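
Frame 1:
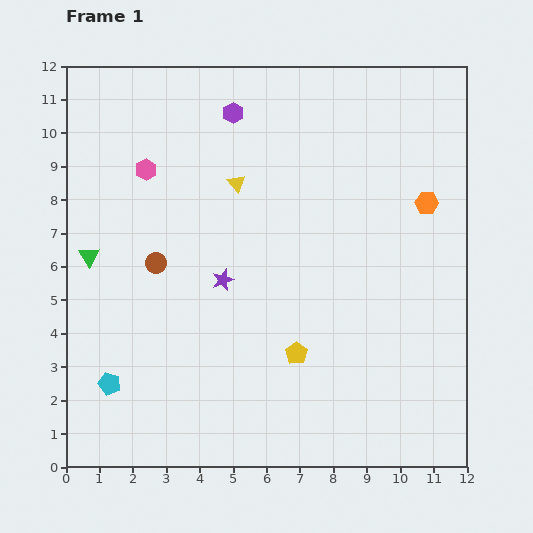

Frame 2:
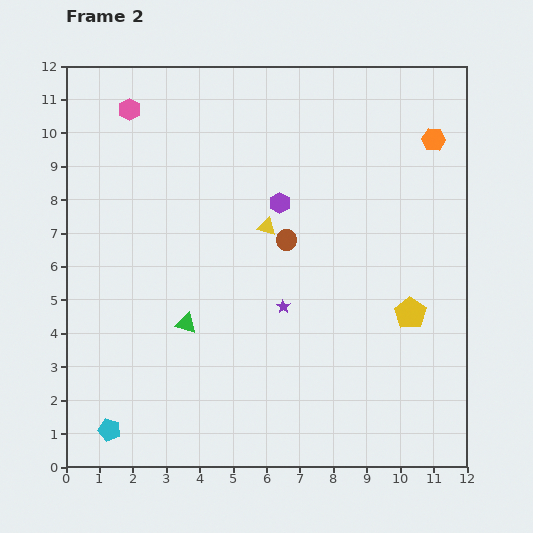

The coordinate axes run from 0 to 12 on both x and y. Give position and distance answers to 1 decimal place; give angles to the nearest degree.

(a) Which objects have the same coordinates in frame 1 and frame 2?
none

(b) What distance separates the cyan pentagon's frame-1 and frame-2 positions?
1.4

The cyan pentagon moved from (1.3, 2.5) to (1.3, 1.1), a distance of √(0.0² + 1.4²) ≈ 1.4.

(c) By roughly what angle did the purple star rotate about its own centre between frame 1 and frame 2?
20° counter-clockwise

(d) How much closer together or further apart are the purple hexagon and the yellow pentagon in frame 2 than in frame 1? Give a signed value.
-2.3

Distance in frame 1: 7.4. Distance in frame 2: 5.1.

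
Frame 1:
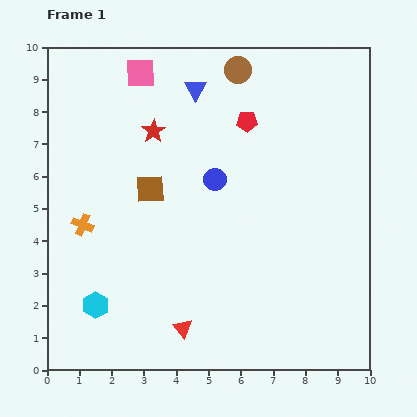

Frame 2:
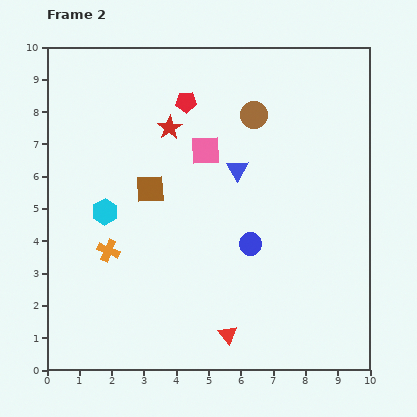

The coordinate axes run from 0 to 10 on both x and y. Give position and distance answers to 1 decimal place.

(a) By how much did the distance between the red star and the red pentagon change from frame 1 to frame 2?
-2.0

Distance in frame 1: 2.9. Distance in frame 2: 0.9.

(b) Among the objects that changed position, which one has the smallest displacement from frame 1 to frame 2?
the red star

(moved 0.5)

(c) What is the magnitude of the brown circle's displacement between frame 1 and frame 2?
1.5

The brown circle moved from (5.9, 9.3) to (6.4, 7.9), a distance of √(0.5² + 1.4²) ≈ 1.5.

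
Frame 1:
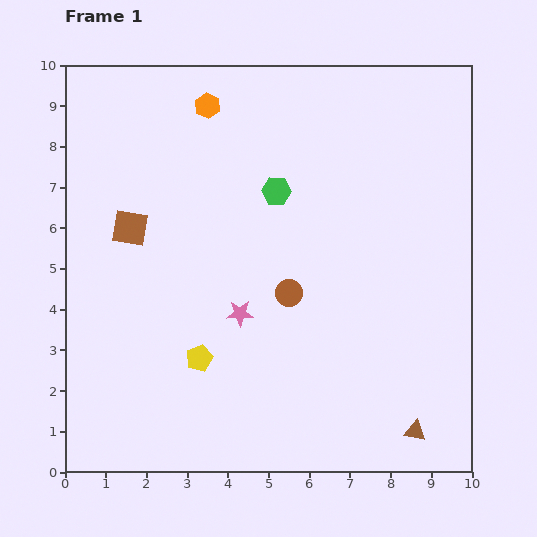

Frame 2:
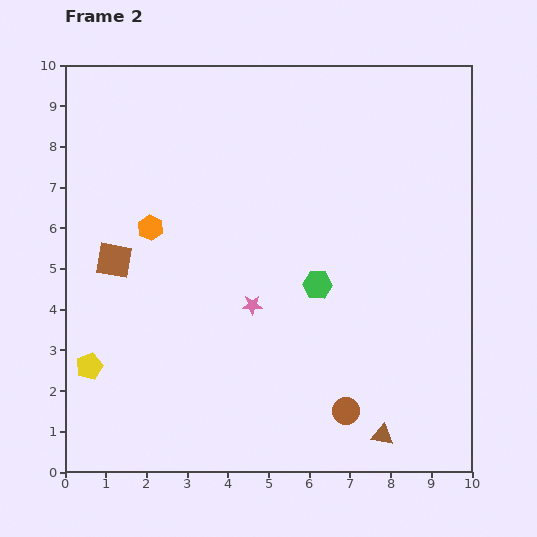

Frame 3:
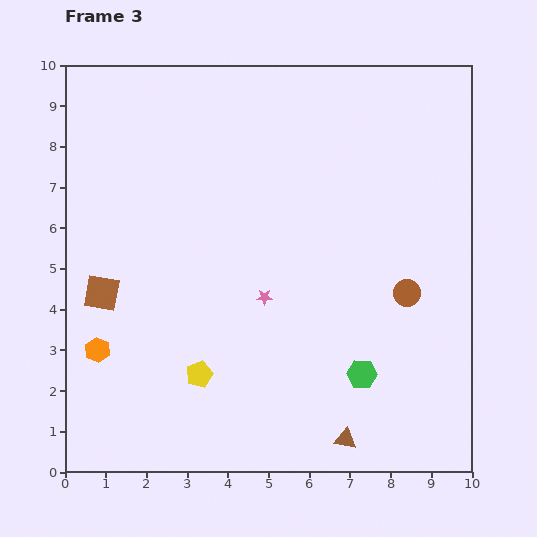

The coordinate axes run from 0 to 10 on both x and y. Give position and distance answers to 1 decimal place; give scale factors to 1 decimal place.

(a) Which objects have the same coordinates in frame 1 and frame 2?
none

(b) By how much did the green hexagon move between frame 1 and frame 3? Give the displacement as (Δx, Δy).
(2.1, -4.5)

The green hexagon was at (5.2, 6.9) in frame 1 and (7.3, 2.4) in frame 3.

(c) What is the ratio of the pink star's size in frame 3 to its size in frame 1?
0.6×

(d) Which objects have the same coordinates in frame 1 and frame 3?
none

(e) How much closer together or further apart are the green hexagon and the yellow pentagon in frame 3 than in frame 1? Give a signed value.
-0.5

Distance in frame 1: 4.5. Distance in frame 3: 4.0.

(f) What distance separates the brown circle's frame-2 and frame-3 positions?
3.3

The brown circle moved from (6.9, 1.5) to (8.4, 4.4), a distance of √(1.5² + 2.9²) ≈ 3.3.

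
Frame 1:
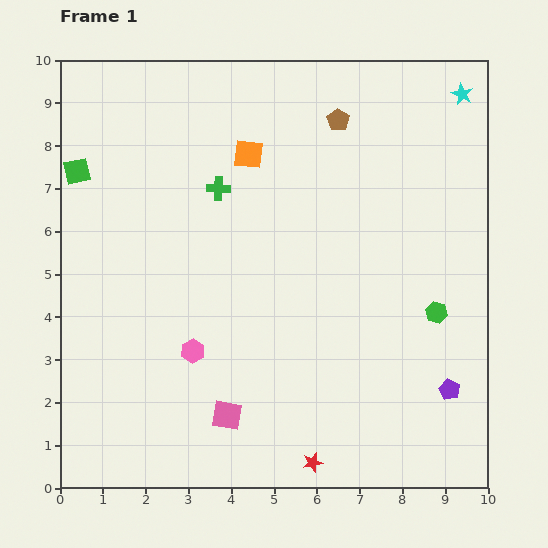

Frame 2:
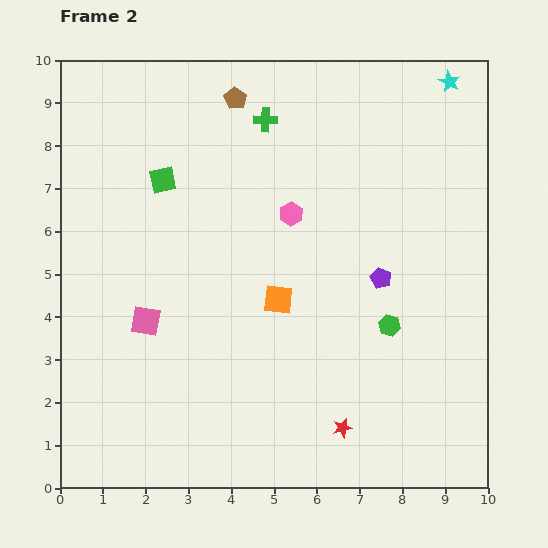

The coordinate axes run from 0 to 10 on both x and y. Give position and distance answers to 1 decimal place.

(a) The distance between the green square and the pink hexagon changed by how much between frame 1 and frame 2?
-1.9

Distance in frame 1: 5.0. Distance in frame 2: 3.1.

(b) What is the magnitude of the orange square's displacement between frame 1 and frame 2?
3.5

The orange square moved from (4.4, 7.8) to (5.1, 4.4), a distance of √(0.7² + 3.4²) ≈ 3.5.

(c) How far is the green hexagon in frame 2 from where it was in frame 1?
1.1

The green hexagon moved from (8.8, 4.1) to (7.7, 3.8), a distance of √(1.1² + 0.3²) ≈ 1.1.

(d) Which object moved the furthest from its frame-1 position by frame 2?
the pink hexagon

(moved 3.9; next 3.5)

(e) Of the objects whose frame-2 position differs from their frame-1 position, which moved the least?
the cyan star

(moved 0.4)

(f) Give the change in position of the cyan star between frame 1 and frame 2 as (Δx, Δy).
(-0.3, 0.3)

The cyan star was at (9.4, 9.2) in frame 1 and (9.1, 9.5) in frame 2.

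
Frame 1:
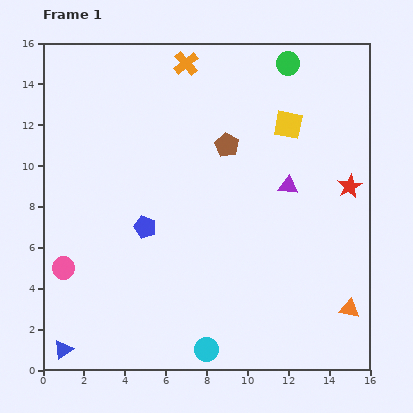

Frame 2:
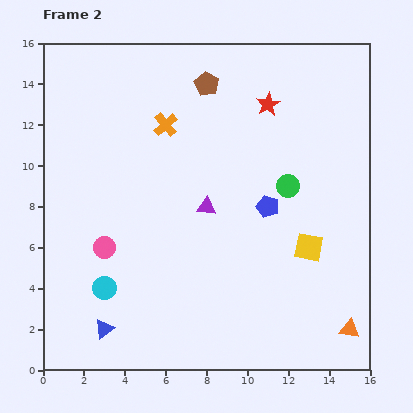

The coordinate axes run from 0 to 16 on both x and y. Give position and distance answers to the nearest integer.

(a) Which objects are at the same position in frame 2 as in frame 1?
none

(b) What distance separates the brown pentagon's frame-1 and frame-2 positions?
3

The brown pentagon moved from (9, 11) to (8, 14), a distance of √(1² + 3²) ≈ 3.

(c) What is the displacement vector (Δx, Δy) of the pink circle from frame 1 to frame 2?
(2, 1)

The pink circle was at (1, 5) in frame 1 and (3, 6) in frame 2.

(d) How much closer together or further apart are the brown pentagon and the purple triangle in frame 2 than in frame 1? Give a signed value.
+2

Distance in frame 1: 4. Distance in frame 2: 6.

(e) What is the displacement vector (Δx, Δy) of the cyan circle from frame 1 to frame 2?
(-5, 3)

The cyan circle was at (8, 1) in frame 1 and (3, 4) in frame 2.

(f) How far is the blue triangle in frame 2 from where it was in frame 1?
2

The blue triangle moved from (1, 1) to (3, 2), a distance of √(2² + 1²) ≈ 2.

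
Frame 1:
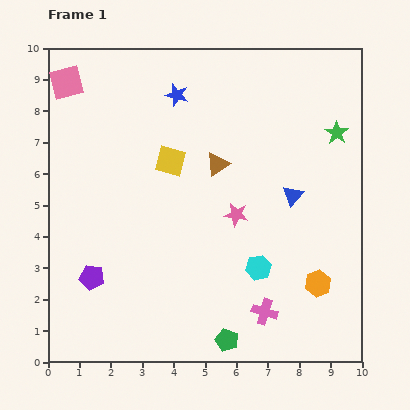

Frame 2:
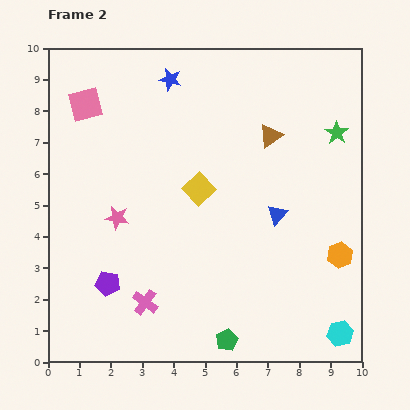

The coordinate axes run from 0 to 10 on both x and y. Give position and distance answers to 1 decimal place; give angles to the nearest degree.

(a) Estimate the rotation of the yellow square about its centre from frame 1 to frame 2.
31° clockwise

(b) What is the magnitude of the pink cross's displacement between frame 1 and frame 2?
3.8

The pink cross moved from (6.9, 1.6) to (3.1, 1.9), a distance of √(3.8² + 0.3²) ≈ 3.8.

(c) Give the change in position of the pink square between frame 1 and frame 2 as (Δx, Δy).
(0.6, -0.7)

The pink square was at (0.6, 8.9) in frame 1 and (1.2, 8.2) in frame 2.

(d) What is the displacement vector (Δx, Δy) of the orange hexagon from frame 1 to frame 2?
(0.7, 0.9)

The orange hexagon was at (8.6, 2.5) in frame 1 and (9.3, 3.4) in frame 2.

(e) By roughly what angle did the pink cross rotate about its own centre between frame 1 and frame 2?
19° clockwise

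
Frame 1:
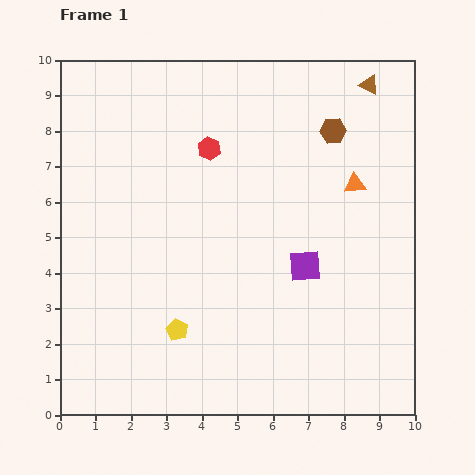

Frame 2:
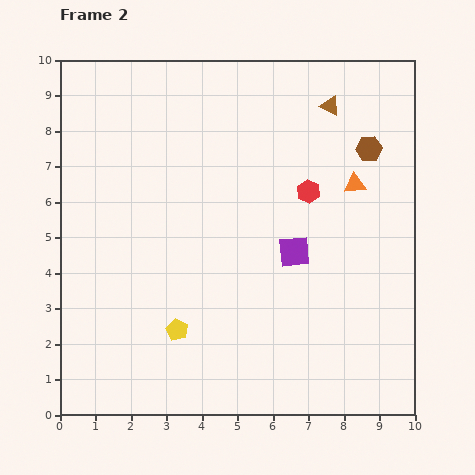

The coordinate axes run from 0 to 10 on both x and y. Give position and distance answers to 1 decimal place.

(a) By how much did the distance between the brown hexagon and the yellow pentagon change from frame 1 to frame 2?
+0.3

Distance in frame 1: 7.1. Distance in frame 2: 7.4.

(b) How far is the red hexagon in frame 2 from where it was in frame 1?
3.0

The red hexagon moved from (4.2, 7.5) to (7.0, 6.3), a distance of √(2.8² + 1.2²) ≈ 3.0.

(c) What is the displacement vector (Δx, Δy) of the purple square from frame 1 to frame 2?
(-0.3, 0.4)

The purple square was at (6.9, 4.2) in frame 1 and (6.6, 4.6) in frame 2.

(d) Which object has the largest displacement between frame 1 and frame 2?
the red hexagon

(moved 3.0; next 1.3)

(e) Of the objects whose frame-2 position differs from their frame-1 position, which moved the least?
the purple square

(moved 0.5)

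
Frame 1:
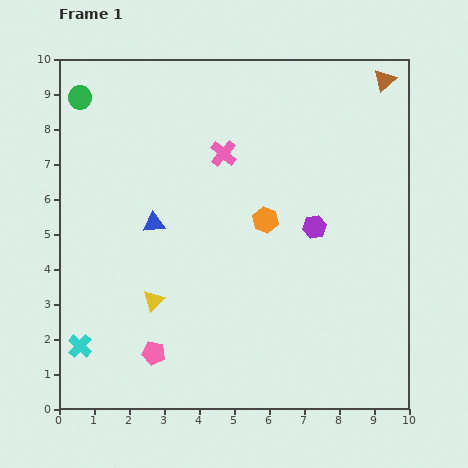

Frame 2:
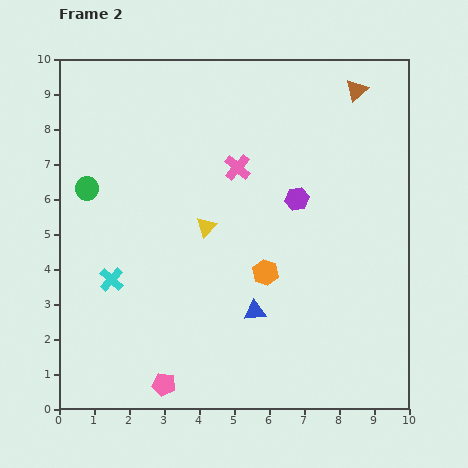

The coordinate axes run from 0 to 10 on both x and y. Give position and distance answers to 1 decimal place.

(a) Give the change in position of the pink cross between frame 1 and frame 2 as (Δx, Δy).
(0.4, -0.4)

The pink cross was at (4.7, 7.3) in frame 1 and (5.1, 6.9) in frame 2.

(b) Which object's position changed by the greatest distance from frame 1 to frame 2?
the blue triangle

(moved 3.8; next 2.6)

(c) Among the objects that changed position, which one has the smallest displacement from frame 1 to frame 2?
the pink cross

(moved 0.6)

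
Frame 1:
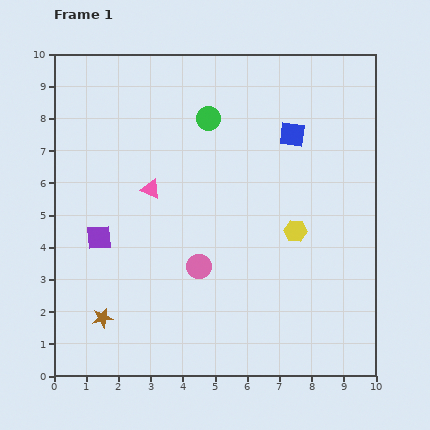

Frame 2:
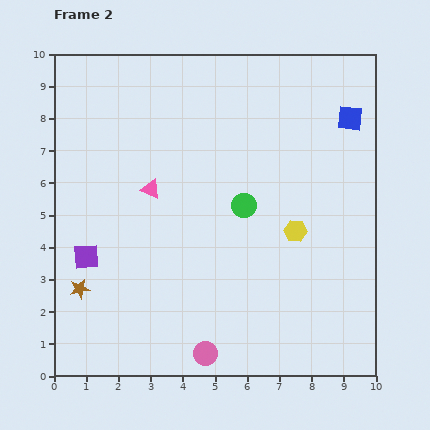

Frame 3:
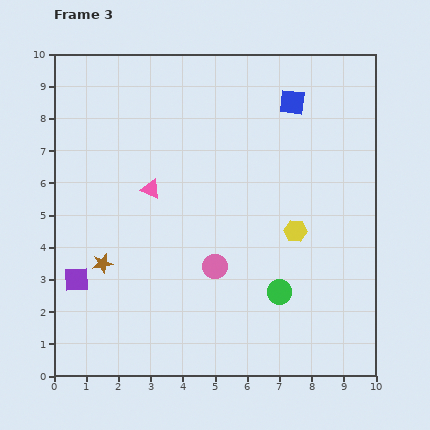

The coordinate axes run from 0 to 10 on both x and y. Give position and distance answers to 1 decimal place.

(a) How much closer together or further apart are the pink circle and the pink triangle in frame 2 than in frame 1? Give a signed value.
+2.6

Distance in frame 1: 2.8. Distance in frame 2: 5.4.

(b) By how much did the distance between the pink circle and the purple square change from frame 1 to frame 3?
+1.1

Distance in frame 1: 3.2. Distance in frame 3: 4.3.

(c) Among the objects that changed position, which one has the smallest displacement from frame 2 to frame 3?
the purple square

(moved 0.8)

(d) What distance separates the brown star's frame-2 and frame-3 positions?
1.1

The brown star moved from (0.8, 2.7) to (1.5, 3.5), a distance of √(0.7² + 0.8²) ≈ 1.1.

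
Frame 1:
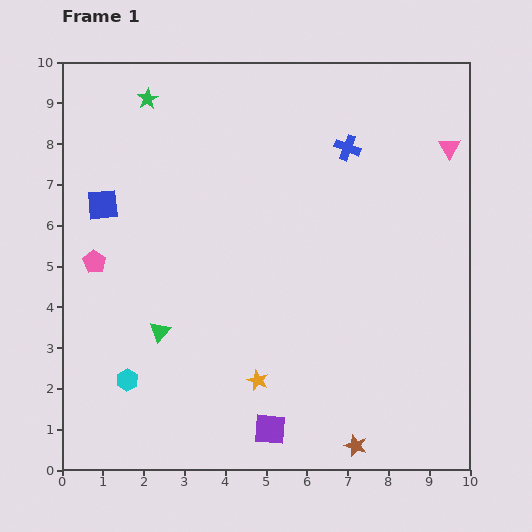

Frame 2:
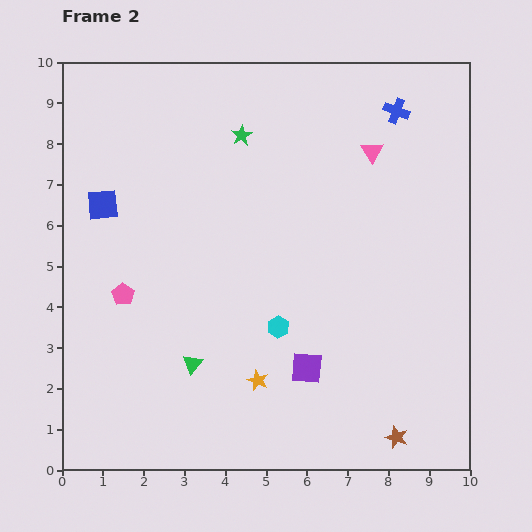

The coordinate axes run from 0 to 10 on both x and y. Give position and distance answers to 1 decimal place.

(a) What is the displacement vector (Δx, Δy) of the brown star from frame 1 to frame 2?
(1.0, 0.2)

The brown star was at (7.2, 0.6) in frame 1 and (8.2, 0.8) in frame 2.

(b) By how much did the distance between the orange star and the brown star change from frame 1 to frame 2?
+0.8

Distance in frame 1: 2.9. Distance in frame 2: 3.7.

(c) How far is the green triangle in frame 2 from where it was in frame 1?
1.1

The green triangle moved from (2.4, 3.4) to (3.2, 2.6), a distance of √(0.8² + 0.8²) ≈ 1.1.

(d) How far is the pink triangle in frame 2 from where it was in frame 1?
1.9

The pink triangle moved from (9.5, 7.9) to (7.6, 7.8), a distance of √(1.9² + 0.1²) ≈ 1.9.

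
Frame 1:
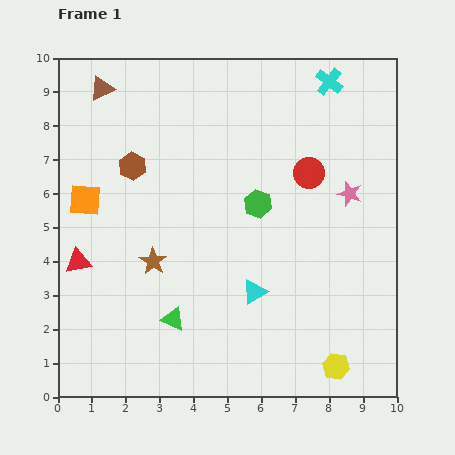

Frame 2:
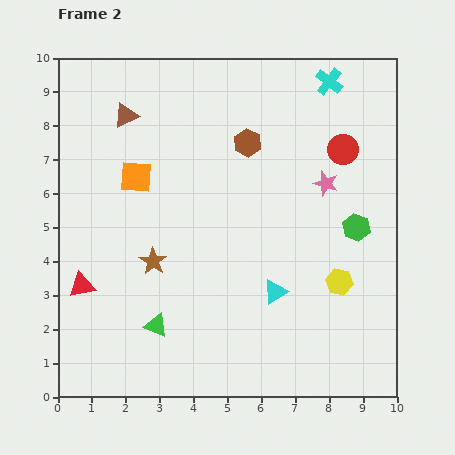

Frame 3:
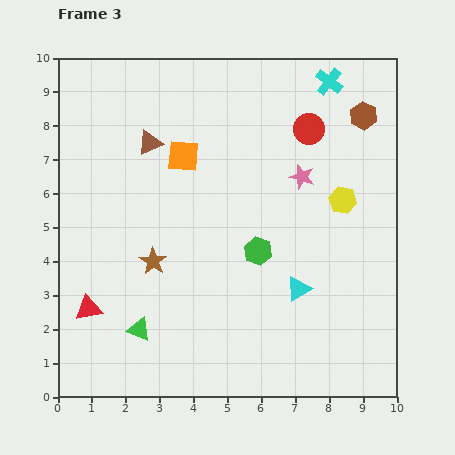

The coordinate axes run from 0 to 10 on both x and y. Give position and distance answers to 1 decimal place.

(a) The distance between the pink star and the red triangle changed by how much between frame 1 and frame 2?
-0.4

Distance in frame 1: 8.2. Distance in frame 2: 7.8.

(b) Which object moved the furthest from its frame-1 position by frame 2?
the brown hexagon

(moved 3.5; next 3.0)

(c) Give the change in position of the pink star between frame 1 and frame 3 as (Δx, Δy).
(-1.4, 0.5)

The pink star was at (8.6, 6.0) in frame 1 and (7.2, 6.5) in frame 3.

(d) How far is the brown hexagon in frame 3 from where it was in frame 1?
7.0

The brown hexagon moved from (2.2, 6.8) to (9.0, 8.3), a distance of √(6.8² + 1.5²) ≈ 7.0.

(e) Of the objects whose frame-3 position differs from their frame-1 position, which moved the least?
the green triangle

(moved 1.0)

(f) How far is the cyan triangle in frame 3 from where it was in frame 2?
0.7

The cyan triangle moved from (6.4, 3.1) to (7.1, 3.2), a distance of √(0.7² + 0.1²) ≈ 0.7.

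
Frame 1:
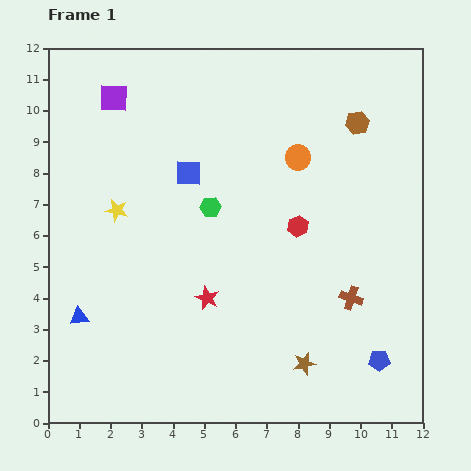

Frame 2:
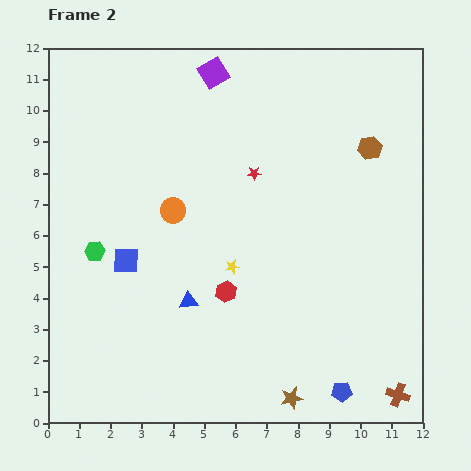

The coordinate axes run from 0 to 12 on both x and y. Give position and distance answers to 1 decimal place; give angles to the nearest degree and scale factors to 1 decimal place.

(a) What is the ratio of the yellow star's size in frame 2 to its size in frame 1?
0.6×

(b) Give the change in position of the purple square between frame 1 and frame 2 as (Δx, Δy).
(3.2, 0.8)

The purple square was at (2.1, 10.4) in frame 1 and (5.3, 11.2) in frame 2.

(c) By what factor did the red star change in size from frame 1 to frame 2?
0.6×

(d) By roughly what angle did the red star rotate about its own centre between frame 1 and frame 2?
27° counter-clockwise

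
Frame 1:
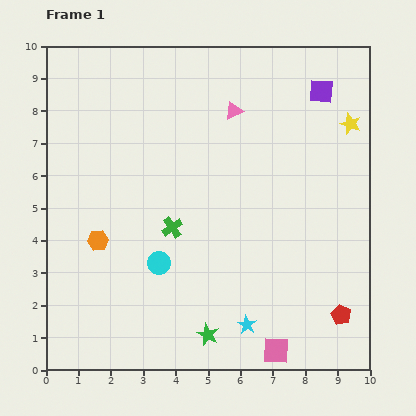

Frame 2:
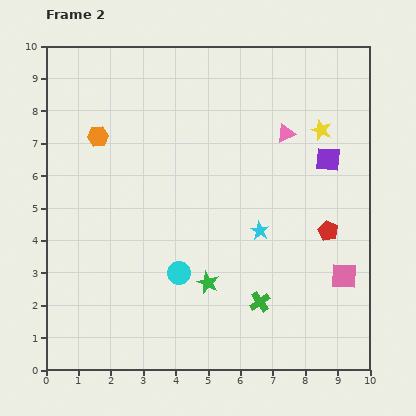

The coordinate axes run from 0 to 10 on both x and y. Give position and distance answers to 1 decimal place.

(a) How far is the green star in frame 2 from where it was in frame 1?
1.6

The green star moved from (5.0, 1.1) to (5.0, 2.7), a distance of √(0.0² + 1.6²) ≈ 1.6.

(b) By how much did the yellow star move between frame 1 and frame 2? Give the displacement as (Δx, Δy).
(-0.9, -0.2)

The yellow star was at (9.4, 7.6) in frame 1 and (8.5, 7.4) in frame 2.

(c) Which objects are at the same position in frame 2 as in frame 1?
none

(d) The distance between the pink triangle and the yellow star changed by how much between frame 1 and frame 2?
-2.5

Distance in frame 1: 3.6. Distance in frame 2: 1.1.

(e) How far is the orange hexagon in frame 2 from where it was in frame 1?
3.2

The orange hexagon moved from (1.6, 4.0) to (1.6, 7.2), a distance of √(0.0² + 3.2²) ≈ 3.2.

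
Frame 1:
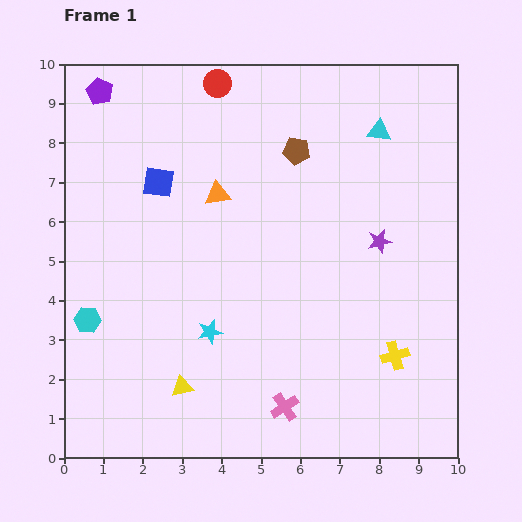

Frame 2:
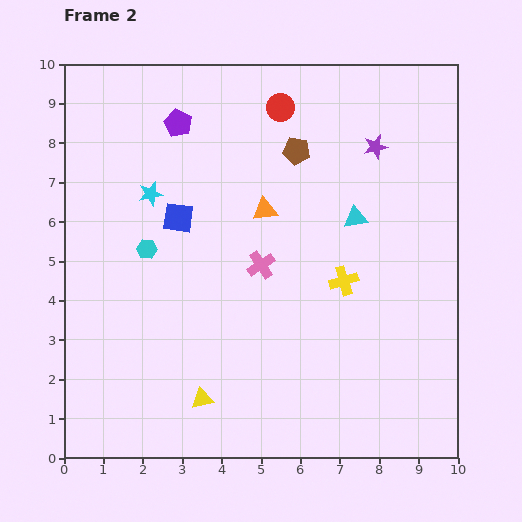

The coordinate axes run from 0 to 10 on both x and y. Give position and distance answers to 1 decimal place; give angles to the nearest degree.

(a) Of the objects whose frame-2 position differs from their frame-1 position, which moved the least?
the yellow triangle

(moved 0.6)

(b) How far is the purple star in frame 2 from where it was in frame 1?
2.4

The purple star moved from (8.0, 5.5) to (7.9, 7.9), a distance of √(0.1² + 2.4²) ≈ 2.4.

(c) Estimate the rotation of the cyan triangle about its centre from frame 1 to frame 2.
16° counter-clockwise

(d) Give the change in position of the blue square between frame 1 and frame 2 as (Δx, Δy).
(0.5, -0.9)

The blue square was at (2.4, 7.0) in frame 1 and (2.9, 6.1) in frame 2.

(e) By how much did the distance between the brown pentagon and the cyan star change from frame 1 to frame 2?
-1.2

Distance in frame 1: 5.1. Distance in frame 2: 3.9.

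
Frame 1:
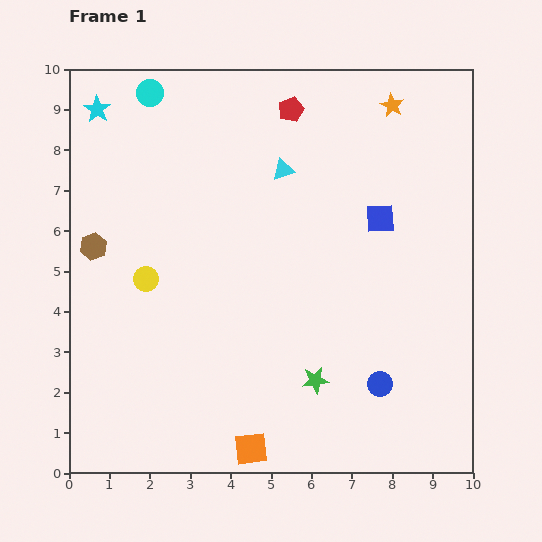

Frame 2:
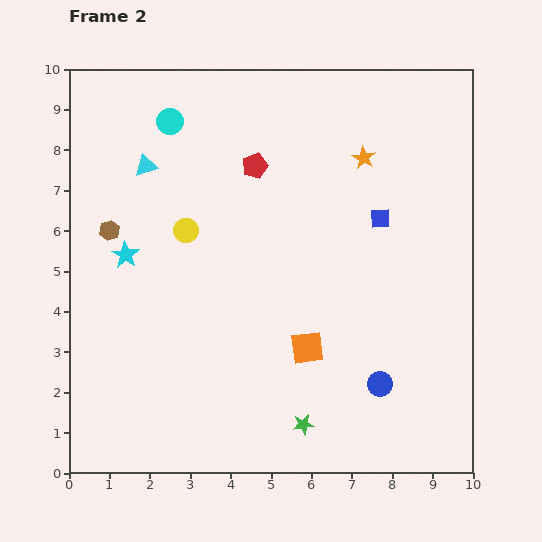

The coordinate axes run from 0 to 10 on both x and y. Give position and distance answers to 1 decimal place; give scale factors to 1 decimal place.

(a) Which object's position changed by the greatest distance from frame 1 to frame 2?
the cyan star

(moved 3.7; next 3.4)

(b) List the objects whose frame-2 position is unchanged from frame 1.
the blue circle, the blue square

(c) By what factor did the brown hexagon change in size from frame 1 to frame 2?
0.7×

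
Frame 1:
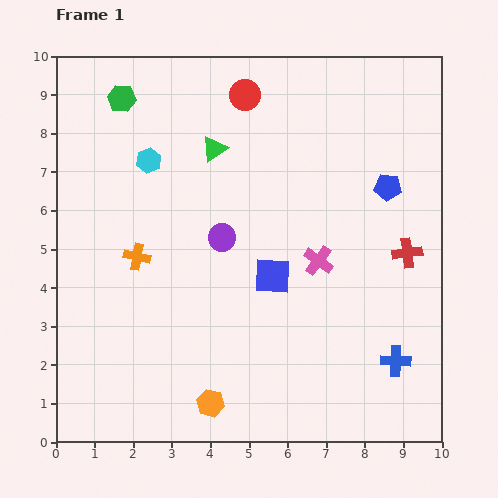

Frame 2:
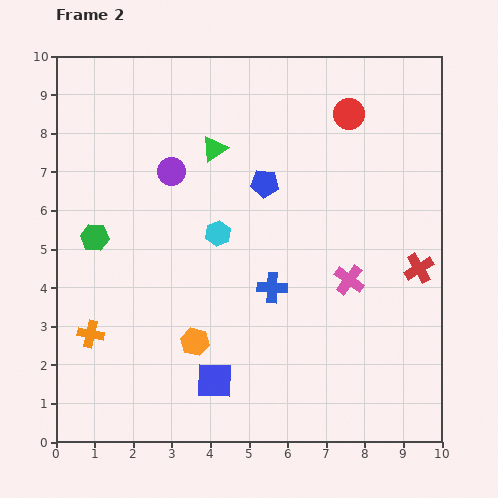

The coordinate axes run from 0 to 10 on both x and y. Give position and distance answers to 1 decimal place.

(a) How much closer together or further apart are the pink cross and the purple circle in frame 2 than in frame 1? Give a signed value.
+2.8

Distance in frame 1: 2.6. Distance in frame 2: 5.4.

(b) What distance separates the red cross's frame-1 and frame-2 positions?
0.5

The red cross moved from (9.1, 4.9) to (9.4, 4.5), a distance of √(0.3² + 0.4²) ≈ 0.5.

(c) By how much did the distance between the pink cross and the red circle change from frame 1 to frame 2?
-0.4

Distance in frame 1: 4.7. Distance in frame 2: 4.3.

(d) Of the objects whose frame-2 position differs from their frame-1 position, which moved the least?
the red cross

(moved 0.5)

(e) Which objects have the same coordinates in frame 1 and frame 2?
the green triangle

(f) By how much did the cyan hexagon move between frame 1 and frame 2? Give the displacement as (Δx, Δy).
(1.8, -1.9)

The cyan hexagon was at (2.4, 7.3) in frame 1 and (4.2, 5.4) in frame 2.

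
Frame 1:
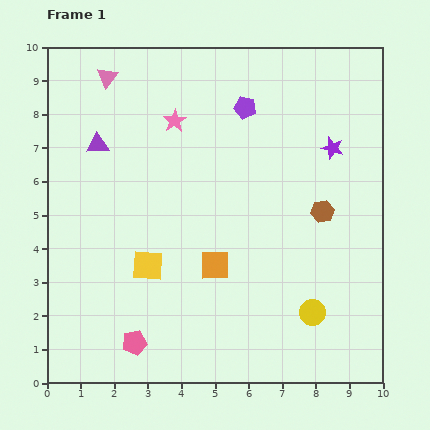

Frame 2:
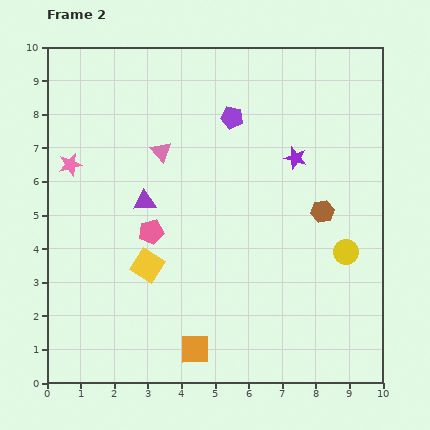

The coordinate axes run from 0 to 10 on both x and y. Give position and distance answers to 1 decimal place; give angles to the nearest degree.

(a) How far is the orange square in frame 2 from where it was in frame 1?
2.6

The orange square moved from (5.0, 3.5) to (4.4, 1.0), a distance of √(0.6² + 2.5²) ≈ 2.6.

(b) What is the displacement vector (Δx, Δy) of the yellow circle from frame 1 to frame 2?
(1.0, 1.8)

The yellow circle was at (7.9, 2.1) in frame 1 and (8.9, 3.9) in frame 2.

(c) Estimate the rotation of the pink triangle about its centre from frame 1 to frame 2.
18° counter-clockwise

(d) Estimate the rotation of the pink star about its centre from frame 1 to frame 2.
18° clockwise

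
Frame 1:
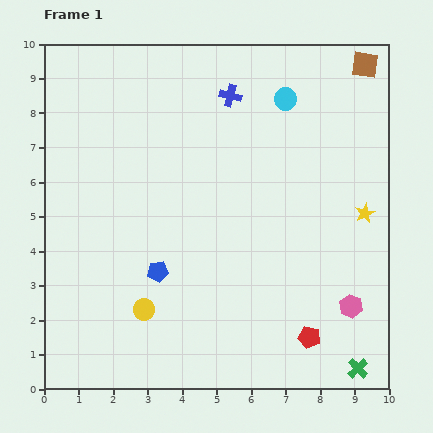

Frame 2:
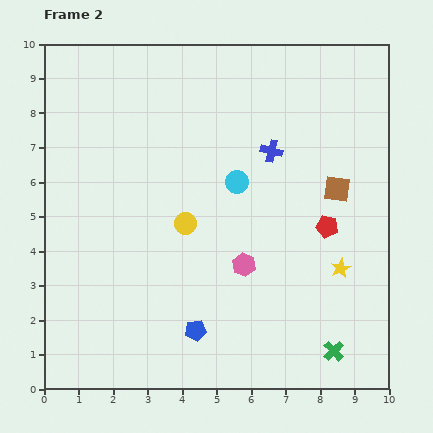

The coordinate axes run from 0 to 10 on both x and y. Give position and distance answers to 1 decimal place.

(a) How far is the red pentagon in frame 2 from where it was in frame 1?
3.2

The red pentagon moved from (7.7, 1.5) to (8.2, 4.7), a distance of √(0.5² + 3.2²) ≈ 3.2.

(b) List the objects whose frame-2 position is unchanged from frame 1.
none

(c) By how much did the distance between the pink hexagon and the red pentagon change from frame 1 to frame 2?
+1.1

Distance in frame 1: 1.5. Distance in frame 2: 2.6.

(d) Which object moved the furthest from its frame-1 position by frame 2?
the brown square

(moved 3.7; next 3.3)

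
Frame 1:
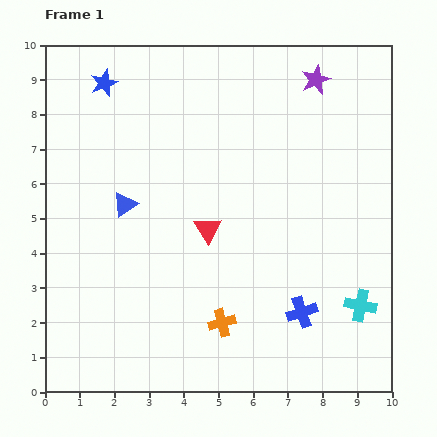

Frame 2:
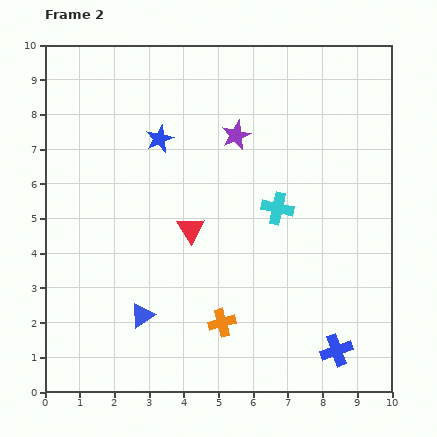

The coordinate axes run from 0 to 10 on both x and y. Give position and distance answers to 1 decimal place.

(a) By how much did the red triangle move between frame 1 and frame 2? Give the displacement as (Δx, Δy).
(-0.5, 0.0)

The red triangle was at (4.7, 4.7) in frame 1 and (4.2, 4.7) in frame 2.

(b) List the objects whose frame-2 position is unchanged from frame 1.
the orange cross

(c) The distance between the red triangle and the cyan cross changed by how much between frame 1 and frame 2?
-2.3

Distance in frame 1: 4.9. Distance in frame 2: 2.6.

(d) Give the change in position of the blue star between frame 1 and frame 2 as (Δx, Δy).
(1.6, -1.6)

The blue star was at (1.7, 8.9) in frame 1 and (3.3, 7.3) in frame 2.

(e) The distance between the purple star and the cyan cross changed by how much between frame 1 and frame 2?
-4.2

Distance in frame 1: 6.6. Distance in frame 2: 2.4.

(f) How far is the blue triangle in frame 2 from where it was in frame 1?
3.2

The blue triangle moved from (2.3, 5.4) to (2.8, 2.2), a distance of √(0.5² + 3.2²) ≈ 3.2.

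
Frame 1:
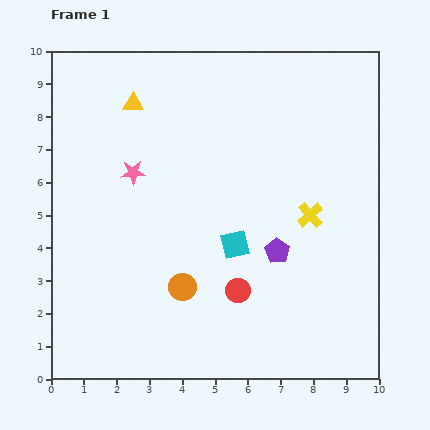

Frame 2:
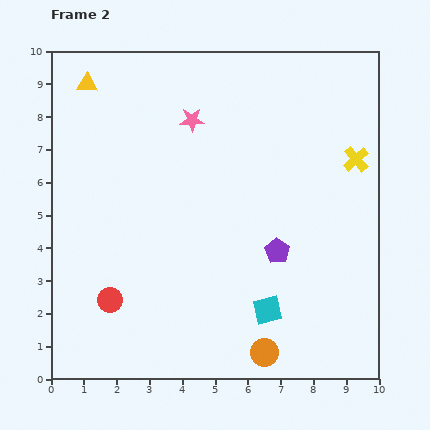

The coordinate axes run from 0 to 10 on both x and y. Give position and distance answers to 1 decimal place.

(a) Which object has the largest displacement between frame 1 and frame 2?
the red circle

(moved 3.9; next 3.2)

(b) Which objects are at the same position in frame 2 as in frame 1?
the purple pentagon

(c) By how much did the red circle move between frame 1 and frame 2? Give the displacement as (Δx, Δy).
(-3.9, -0.3)

The red circle was at (5.7, 2.7) in frame 1 and (1.8, 2.4) in frame 2.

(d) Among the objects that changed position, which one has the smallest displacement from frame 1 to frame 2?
the yellow triangle

(moved 1.5)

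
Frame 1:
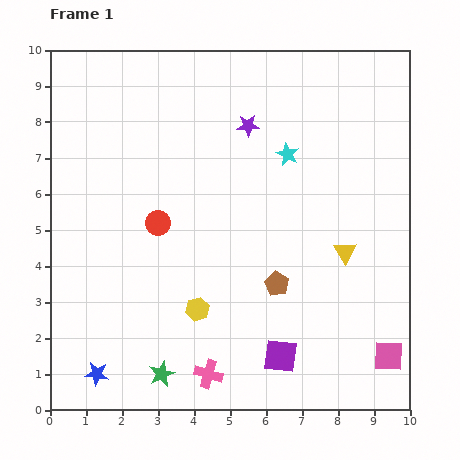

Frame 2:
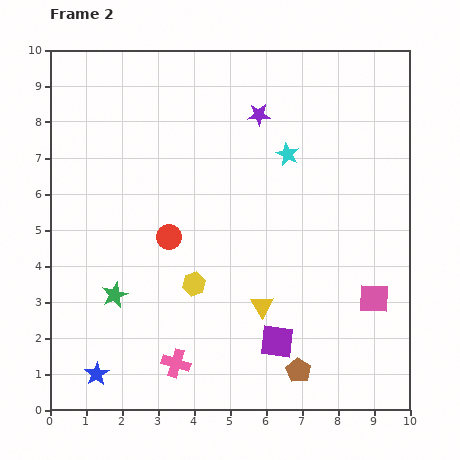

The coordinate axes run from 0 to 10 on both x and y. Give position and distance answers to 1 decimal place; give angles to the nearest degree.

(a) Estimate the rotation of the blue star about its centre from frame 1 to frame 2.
31° clockwise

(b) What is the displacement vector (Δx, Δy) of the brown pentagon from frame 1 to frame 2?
(0.6, -2.4)

The brown pentagon was at (6.3, 3.5) in frame 1 and (6.9, 1.1) in frame 2.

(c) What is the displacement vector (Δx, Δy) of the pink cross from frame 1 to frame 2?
(-0.9, 0.3)

The pink cross was at (4.4, 1.0) in frame 1 and (3.5, 1.3) in frame 2.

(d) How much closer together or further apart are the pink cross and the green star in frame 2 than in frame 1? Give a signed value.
+1.2

Distance in frame 1: 1.3. Distance in frame 2: 2.5.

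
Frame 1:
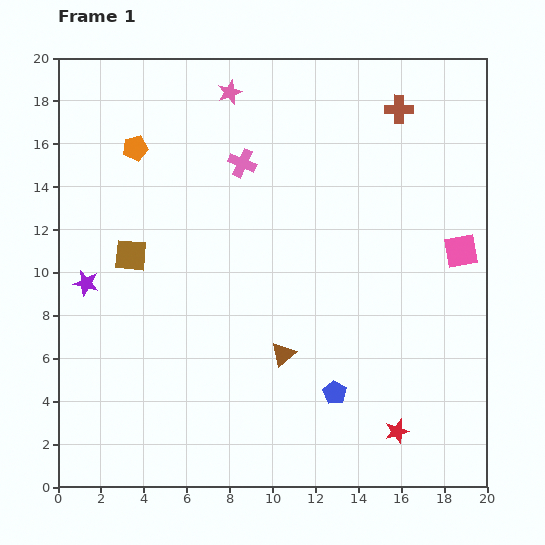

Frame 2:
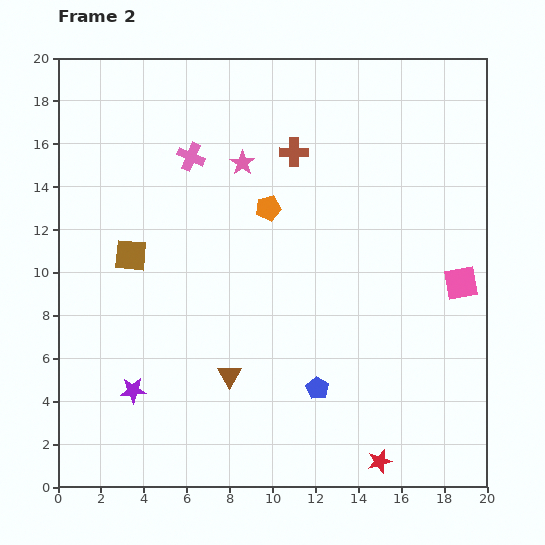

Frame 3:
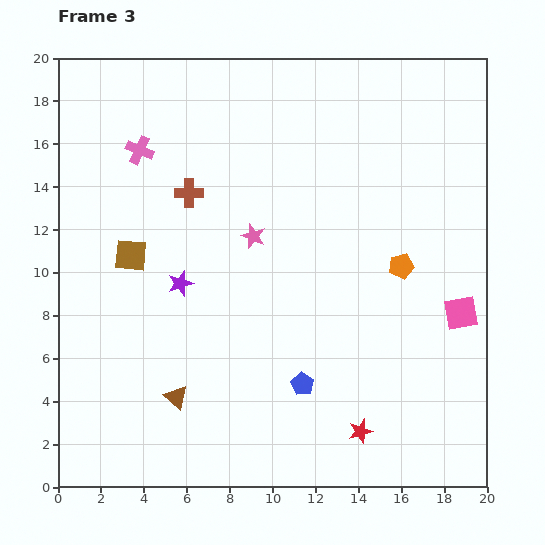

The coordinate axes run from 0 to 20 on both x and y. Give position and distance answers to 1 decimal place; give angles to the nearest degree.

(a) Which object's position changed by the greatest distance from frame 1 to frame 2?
the orange pentagon

(moved 6.8; next 5.5)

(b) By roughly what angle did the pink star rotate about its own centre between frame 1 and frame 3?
30° counter-clockwise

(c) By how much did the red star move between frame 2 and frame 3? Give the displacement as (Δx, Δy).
(-0.9, 1.4)

The red star was at (15.0, 1.2) in frame 2 and (14.1, 2.6) in frame 3.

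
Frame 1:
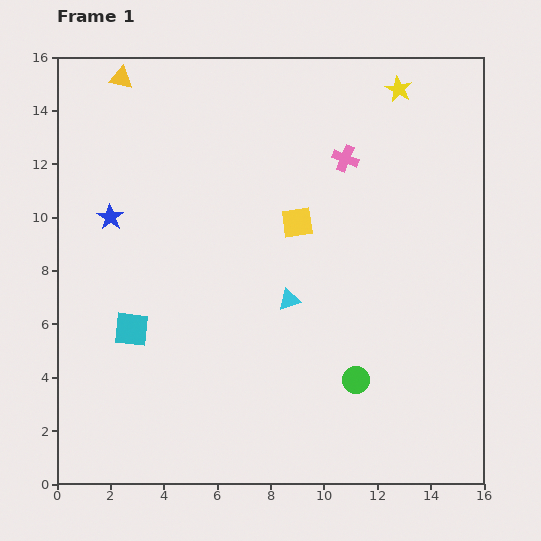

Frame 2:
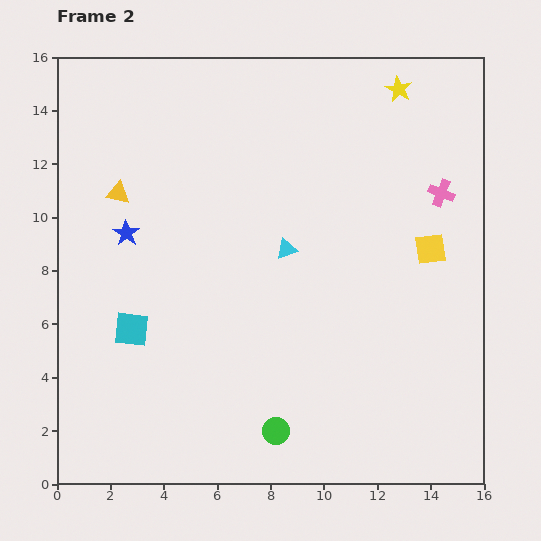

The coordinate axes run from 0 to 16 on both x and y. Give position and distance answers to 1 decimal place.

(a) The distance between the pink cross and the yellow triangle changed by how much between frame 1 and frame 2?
+3.2

Distance in frame 1: 8.9. Distance in frame 2: 12.1.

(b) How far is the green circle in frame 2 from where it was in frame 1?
3.6

The green circle moved from (11.2, 3.9) to (8.2, 2.0), a distance of √(3.0² + 1.9²) ≈ 3.6.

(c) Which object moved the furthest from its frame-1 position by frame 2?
the yellow square

(moved 5.1; next 4.3)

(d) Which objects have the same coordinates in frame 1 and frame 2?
the cyan square, the yellow star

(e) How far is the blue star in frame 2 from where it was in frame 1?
0.8

The blue star moved from (2.0, 10.0) to (2.6, 9.4), a distance of √(0.6² + 0.6²) ≈ 0.8.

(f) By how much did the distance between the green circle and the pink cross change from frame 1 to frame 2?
+2.5

Distance in frame 1: 8.3. Distance in frame 2: 10.8.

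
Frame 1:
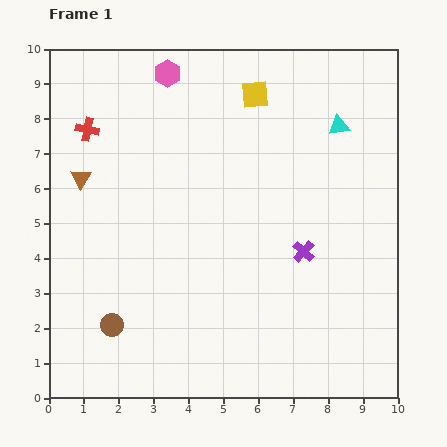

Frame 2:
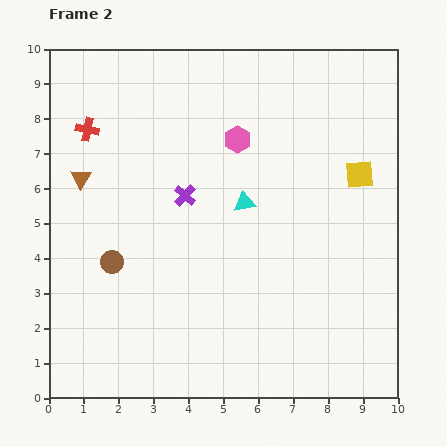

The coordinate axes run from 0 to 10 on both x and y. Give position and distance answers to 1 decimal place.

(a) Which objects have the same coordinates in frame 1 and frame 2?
the red cross, the brown triangle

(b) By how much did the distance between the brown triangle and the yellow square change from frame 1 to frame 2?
+2.5

Distance in frame 1: 5.5. Distance in frame 2: 8.0.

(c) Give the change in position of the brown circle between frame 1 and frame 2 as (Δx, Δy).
(0.0, 1.8)

The brown circle was at (1.8, 2.1) in frame 1 and (1.8, 3.9) in frame 2.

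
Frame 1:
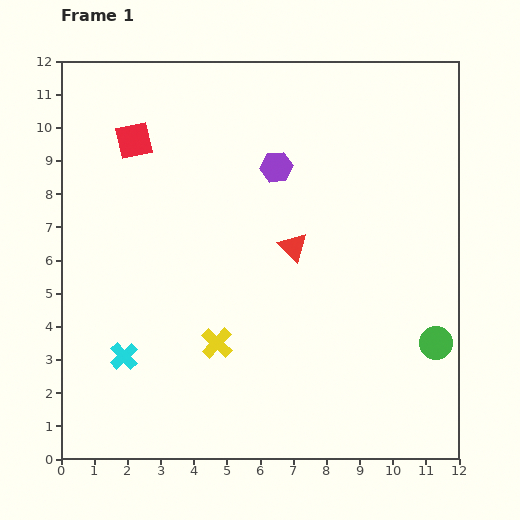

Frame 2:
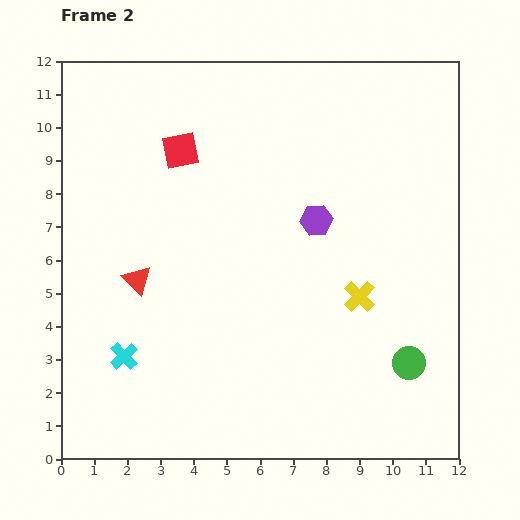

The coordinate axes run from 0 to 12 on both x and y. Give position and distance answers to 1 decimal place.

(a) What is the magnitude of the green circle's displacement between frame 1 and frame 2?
1.0

The green circle moved from (11.3, 3.5) to (10.5, 2.9), a distance of √(0.8² + 0.6²) ≈ 1.0.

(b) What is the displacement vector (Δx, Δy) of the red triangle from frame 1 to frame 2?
(-4.7, -1.0)

The red triangle was at (7.0, 6.4) in frame 1 and (2.3, 5.4) in frame 2.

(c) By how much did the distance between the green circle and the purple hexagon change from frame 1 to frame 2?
-2.1

Distance in frame 1: 7.2. Distance in frame 2: 5.1.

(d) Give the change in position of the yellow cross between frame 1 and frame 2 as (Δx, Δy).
(4.3, 1.4)

The yellow cross was at (4.7, 3.5) in frame 1 and (9.0, 4.9) in frame 2.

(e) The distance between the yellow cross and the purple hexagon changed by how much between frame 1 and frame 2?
-3.0

Distance in frame 1: 5.6. Distance in frame 2: 2.6.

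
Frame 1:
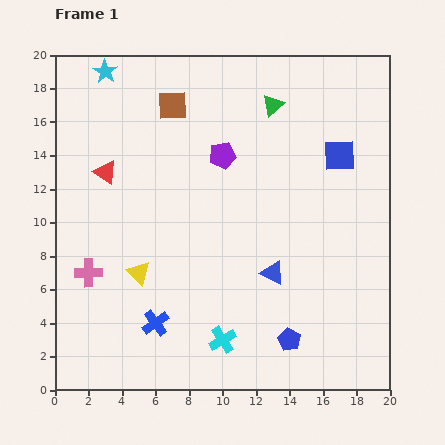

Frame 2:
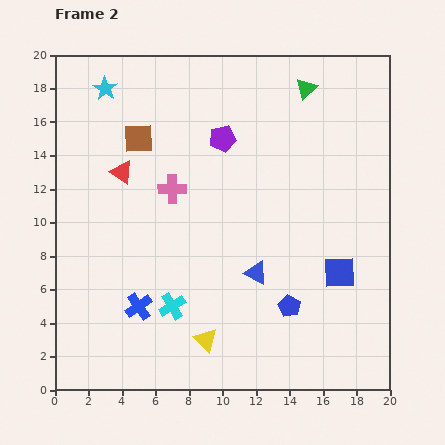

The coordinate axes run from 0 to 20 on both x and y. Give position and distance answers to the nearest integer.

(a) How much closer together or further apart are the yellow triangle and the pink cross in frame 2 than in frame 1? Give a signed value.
+6

Distance in frame 1: 3. Distance in frame 2: 9.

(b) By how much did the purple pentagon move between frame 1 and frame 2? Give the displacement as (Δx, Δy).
(0, 1)

The purple pentagon was at (10, 14) in frame 1 and (10, 15) in frame 2.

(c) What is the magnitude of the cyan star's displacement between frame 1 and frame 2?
1

The cyan star moved from (3, 19) to (3, 18), a distance of √(0² + 1²) ≈ 1.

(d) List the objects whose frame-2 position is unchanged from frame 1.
none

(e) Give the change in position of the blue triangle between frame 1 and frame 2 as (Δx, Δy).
(-1, 0)

The blue triangle was at (13, 7) in frame 1 and (12, 7) in frame 2.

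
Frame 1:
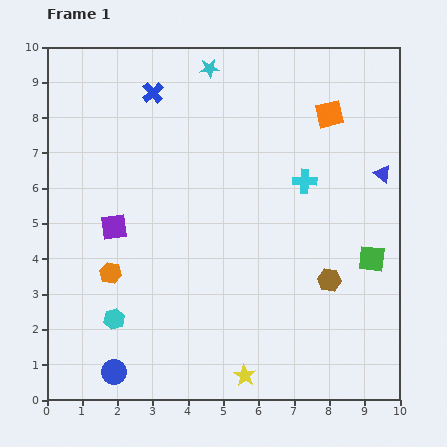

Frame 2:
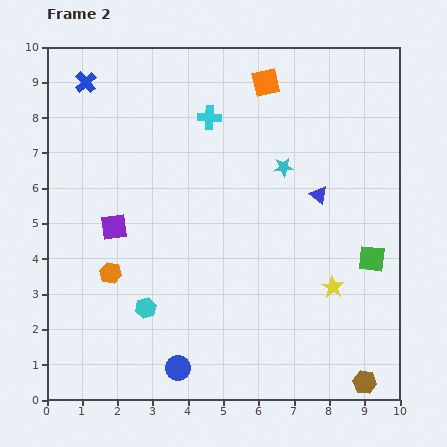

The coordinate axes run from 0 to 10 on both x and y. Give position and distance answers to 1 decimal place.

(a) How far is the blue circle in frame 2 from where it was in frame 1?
1.8

The blue circle moved from (1.9, 0.8) to (3.7, 0.9), a distance of √(1.8² + 0.1²) ≈ 1.8.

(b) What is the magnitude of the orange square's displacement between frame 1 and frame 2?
2.0

The orange square moved from (8.0, 8.1) to (6.2, 9.0), a distance of √(1.8² + 0.9²) ≈ 2.0.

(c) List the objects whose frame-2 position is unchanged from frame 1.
the green square, the purple square, the orange hexagon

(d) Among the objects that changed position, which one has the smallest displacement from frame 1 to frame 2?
the cyan hexagon

(moved 0.9)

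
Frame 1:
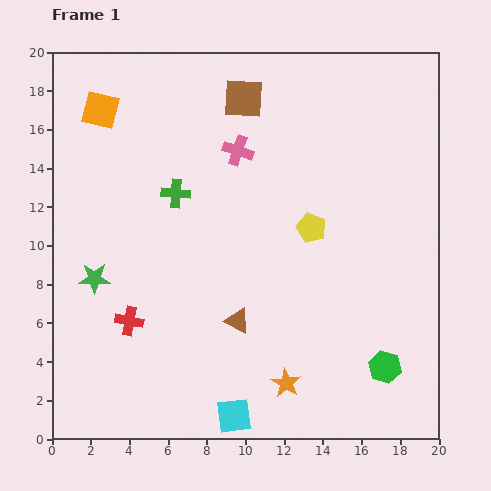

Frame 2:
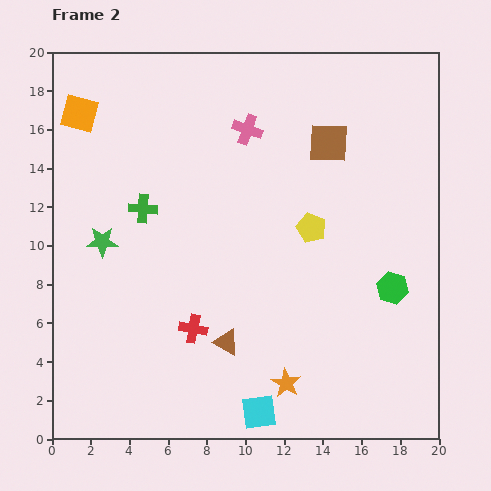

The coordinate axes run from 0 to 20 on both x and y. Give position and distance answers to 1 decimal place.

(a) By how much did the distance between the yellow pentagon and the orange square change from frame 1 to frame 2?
+0.9

Distance in frame 1: 12.5. Distance in frame 2: 13.4.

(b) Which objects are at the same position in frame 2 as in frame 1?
the yellow pentagon, the orange star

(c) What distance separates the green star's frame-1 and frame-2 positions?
1.9

The green star moved from (2.2, 8.3) to (2.6, 10.2), a distance of √(0.4² + 1.9²) ≈ 1.9.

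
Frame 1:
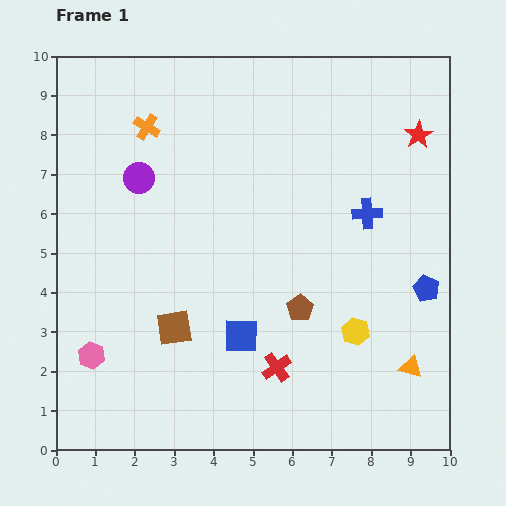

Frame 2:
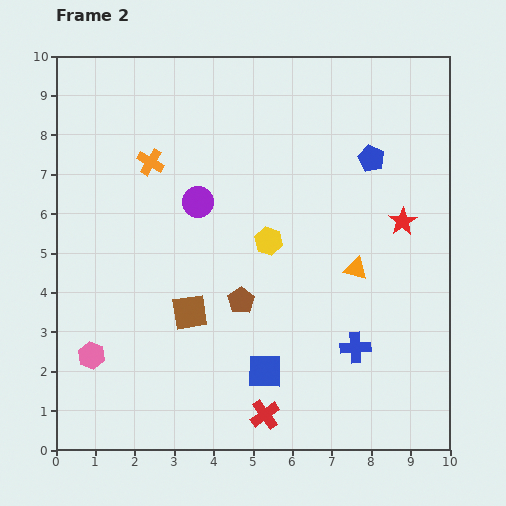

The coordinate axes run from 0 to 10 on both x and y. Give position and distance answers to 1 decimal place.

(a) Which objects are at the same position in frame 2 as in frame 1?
the pink hexagon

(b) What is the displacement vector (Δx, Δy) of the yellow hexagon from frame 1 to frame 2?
(-2.2, 2.3)

The yellow hexagon was at (7.6, 3.0) in frame 1 and (5.4, 5.3) in frame 2.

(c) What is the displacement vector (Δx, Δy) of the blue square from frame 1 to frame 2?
(0.6, -0.9)

The blue square was at (4.7, 2.9) in frame 1 and (5.3, 2.0) in frame 2.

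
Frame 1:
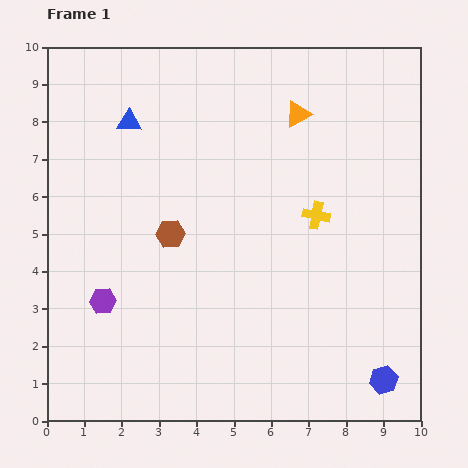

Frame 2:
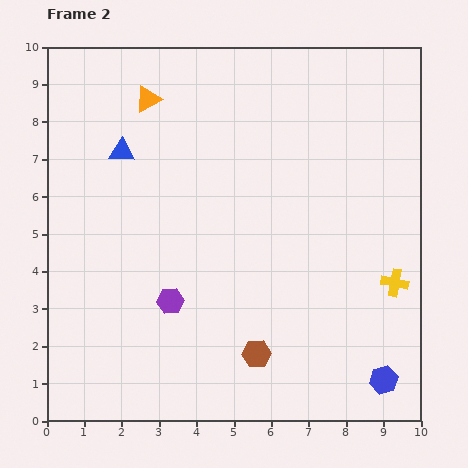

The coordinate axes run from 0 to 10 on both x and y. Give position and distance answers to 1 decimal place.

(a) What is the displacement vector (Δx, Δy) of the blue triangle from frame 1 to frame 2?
(-0.2, -0.8)

The blue triangle was at (2.2, 8.0) in frame 1 and (2.0, 7.2) in frame 2.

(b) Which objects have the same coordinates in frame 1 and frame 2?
the blue hexagon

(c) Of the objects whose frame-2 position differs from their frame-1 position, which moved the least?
the blue triangle

(moved 0.8)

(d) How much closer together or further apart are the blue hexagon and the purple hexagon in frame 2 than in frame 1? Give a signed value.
-1.7

Distance in frame 1: 7.8. Distance in frame 2: 6.1.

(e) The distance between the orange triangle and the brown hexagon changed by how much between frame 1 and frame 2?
+2.7

Distance in frame 1: 4.7. Distance in frame 2: 7.4.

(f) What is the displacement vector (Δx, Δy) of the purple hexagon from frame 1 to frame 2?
(1.8, 0.0)

The purple hexagon was at (1.5, 3.2) in frame 1 and (3.3, 3.2) in frame 2.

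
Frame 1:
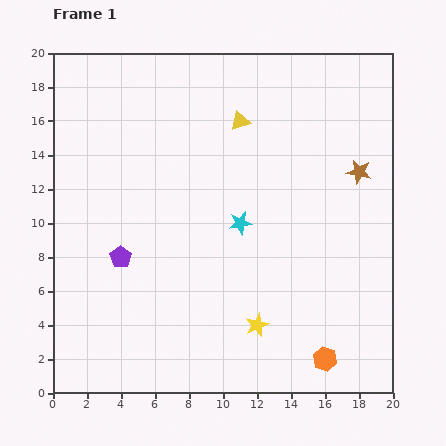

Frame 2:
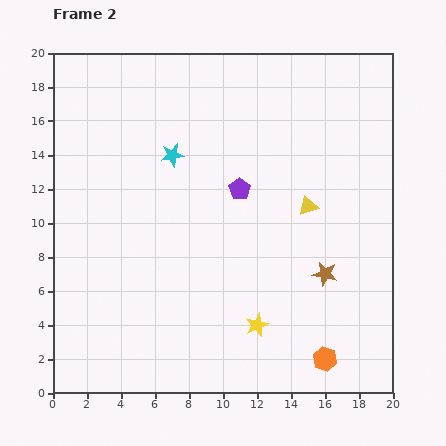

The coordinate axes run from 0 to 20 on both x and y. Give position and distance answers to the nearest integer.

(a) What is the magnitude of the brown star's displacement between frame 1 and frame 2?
6

The brown star moved from (18, 13) to (16, 7), a distance of √(2² + 6²) ≈ 6.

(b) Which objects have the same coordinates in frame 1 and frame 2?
the orange hexagon, the yellow star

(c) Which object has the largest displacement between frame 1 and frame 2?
the purple pentagon

(moved 8; next 6)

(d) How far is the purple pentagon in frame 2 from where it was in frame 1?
8

The purple pentagon moved from (4, 8) to (11, 12), a distance of √(7² + 4²) ≈ 8.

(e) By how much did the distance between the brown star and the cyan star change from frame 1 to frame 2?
+3

Distance in frame 1: 8. Distance in frame 2: 11.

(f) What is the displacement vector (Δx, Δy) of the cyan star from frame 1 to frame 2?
(-4, 4)

The cyan star was at (11, 10) in frame 1 and (7, 14) in frame 2.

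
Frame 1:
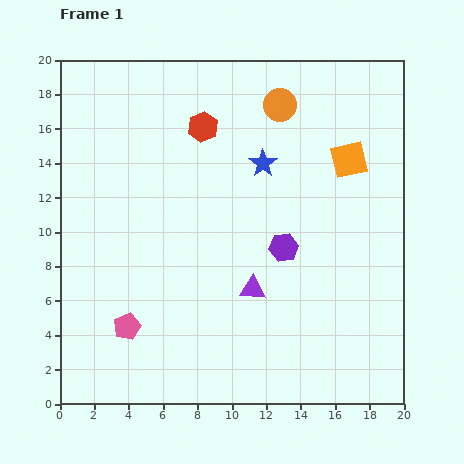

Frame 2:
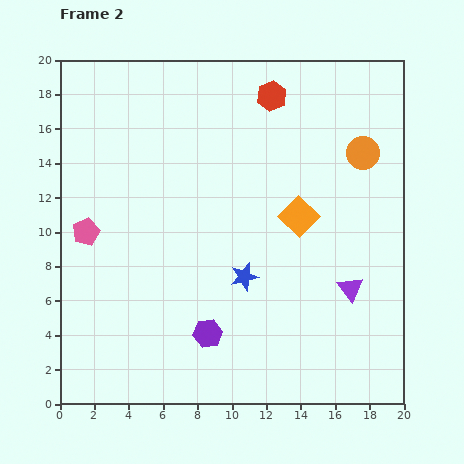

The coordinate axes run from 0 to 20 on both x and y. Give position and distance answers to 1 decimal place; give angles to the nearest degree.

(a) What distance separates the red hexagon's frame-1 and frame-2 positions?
4.4

The red hexagon moved from (8.3, 16.1) to (12.3, 17.9), a distance of √(4.0² + 1.8²) ≈ 4.4.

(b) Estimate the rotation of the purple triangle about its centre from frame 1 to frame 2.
49° clockwise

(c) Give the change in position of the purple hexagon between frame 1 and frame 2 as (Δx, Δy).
(-4.4, -5.0)

The purple hexagon was at (13.0, 9.1) in frame 1 and (8.6, 4.1) in frame 2.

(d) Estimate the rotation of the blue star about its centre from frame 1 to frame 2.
22° clockwise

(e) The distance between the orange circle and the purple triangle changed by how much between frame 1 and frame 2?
-2.9

Distance in frame 1: 10.8. Distance in frame 2: 7.9.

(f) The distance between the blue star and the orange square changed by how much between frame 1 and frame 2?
-0.3

Distance in frame 1: 5.0. Distance in frame 2: 4.7.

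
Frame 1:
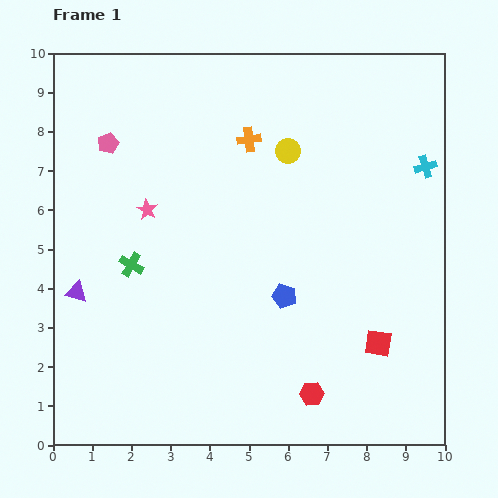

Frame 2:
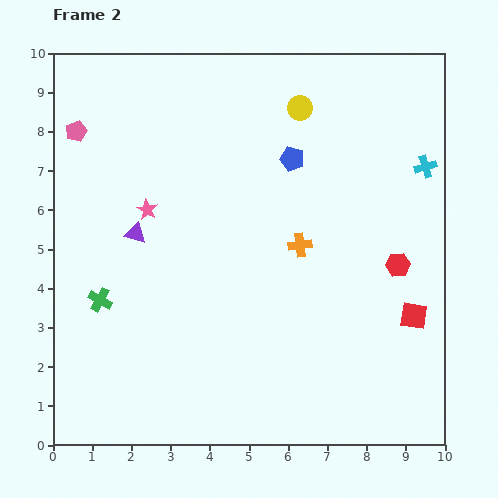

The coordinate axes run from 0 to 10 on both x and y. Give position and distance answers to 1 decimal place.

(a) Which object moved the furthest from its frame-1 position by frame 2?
the red hexagon

(moved 4.0; next 3.5)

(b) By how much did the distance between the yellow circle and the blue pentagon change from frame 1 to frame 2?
-2.4

Distance in frame 1: 3.7. Distance in frame 2: 1.3.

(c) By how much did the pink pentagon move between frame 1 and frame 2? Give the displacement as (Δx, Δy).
(-0.8, 0.3)

The pink pentagon was at (1.4, 7.7) in frame 1 and (0.6, 8.0) in frame 2.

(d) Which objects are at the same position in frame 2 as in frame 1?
the cyan cross, the pink star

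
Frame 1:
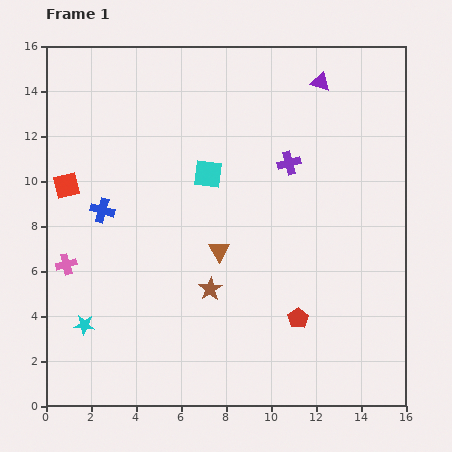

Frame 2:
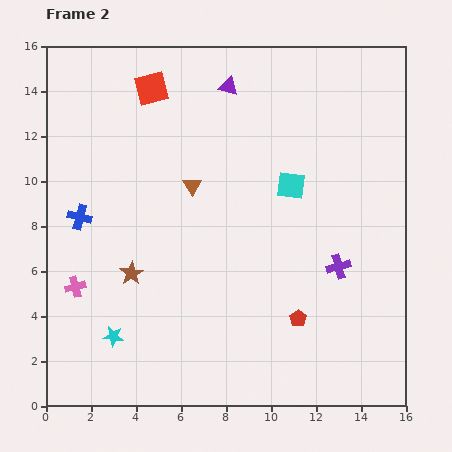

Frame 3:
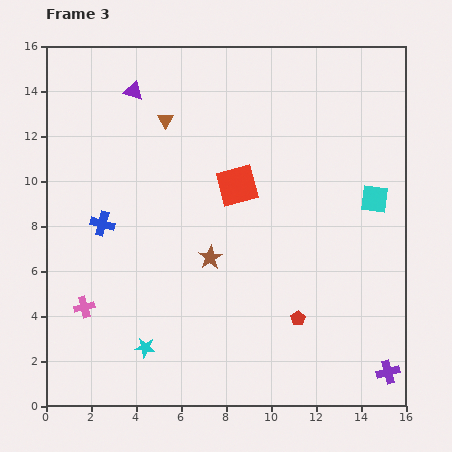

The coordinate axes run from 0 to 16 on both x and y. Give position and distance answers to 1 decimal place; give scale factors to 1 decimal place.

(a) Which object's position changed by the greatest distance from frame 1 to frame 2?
the red square

(moved 5.7; next 5.1)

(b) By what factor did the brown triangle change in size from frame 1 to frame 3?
0.8×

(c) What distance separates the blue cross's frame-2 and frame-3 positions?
1.0

The blue cross moved from (1.5, 8.4) to (2.5, 8.1), a distance of √(1.0² + 0.3²) ≈ 1.0.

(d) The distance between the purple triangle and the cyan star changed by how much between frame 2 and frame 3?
-0.8

Distance in frame 2: 12.2. Distance in frame 3: 11.4.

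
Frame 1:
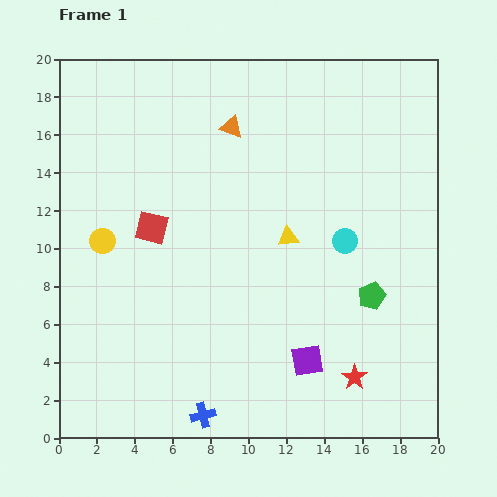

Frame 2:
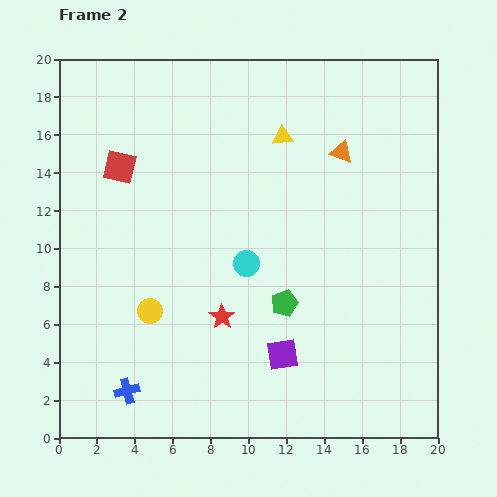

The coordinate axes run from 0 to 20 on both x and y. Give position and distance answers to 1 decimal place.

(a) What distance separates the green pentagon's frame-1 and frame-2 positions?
4.6

The green pentagon moved from (16.5, 7.5) to (11.9, 7.1), a distance of √(4.6² + 0.4²) ≈ 4.6.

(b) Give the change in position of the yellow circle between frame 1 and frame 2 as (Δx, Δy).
(2.5, -3.7)

The yellow circle was at (2.3, 10.4) in frame 1 and (4.8, 6.7) in frame 2.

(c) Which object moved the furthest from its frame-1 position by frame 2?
the red star

(moved 7.7; next 5.9)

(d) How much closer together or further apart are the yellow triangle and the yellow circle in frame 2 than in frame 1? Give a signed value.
+1.8

Distance in frame 1: 9.8. Distance in frame 2: 11.6.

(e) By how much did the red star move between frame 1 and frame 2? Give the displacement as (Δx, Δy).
(-7.0, 3.2)

The red star was at (15.6, 3.2) in frame 1 and (8.6, 6.4) in frame 2.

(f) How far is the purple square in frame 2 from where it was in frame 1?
1.3

The purple square moved from (13.1, 4.1) to (11.8, 4.4), a distance of √(1.3² + 0.3²) ≈ 1.3.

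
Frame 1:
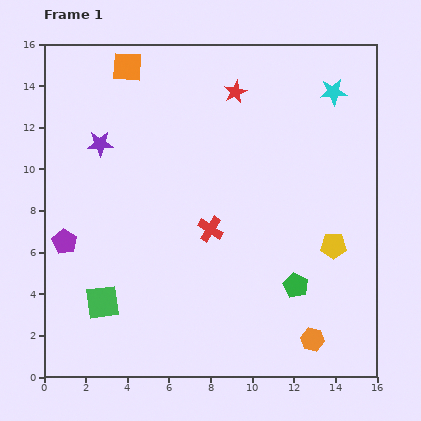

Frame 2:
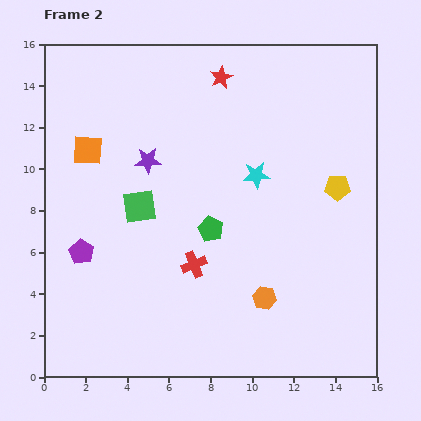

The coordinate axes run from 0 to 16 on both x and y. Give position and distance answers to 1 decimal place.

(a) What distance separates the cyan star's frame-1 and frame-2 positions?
5.4

The cyan star moved from (13.9, 13.7) to (10.2, 9.7), a distance of √(3.7² + 4.0²) ≈ 5.4.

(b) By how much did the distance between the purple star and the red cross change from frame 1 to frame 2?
-1.2

Distance in frame 1: 6.7. Distance in frame 2: 5.5.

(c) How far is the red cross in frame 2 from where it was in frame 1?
1.9

The red cross moved from (8.0, 7.1) to (7.2, 5.4), a distance of √(0.8² + 1.7²) ≈ 1.9.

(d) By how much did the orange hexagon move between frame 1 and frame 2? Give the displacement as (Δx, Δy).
(-2.3, 2.0)

The orange hexagon was at (12.9, 1.8) in frame 1 and (10.6, 3.8) in frame 2.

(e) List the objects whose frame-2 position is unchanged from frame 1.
none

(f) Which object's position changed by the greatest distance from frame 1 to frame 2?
the cyan star

(moved 5.4; next 4.9)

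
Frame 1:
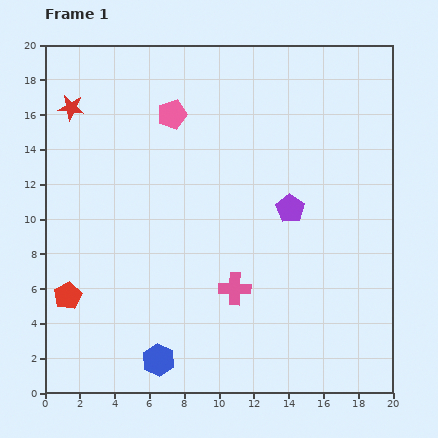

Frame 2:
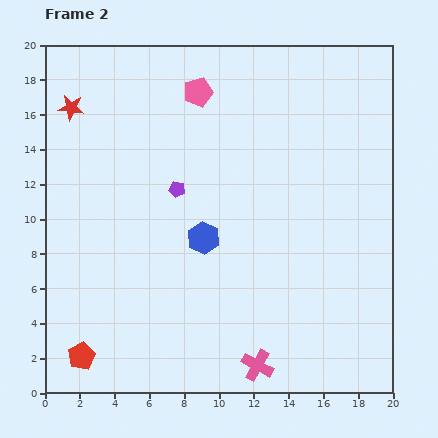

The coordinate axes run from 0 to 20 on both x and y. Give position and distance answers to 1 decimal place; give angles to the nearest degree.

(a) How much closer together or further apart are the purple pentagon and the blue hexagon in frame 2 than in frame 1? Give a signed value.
-8.4

Distance in frame 1: 11.6. Distance in frame 2: 3.2.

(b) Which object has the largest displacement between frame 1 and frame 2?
the blue hexagon

(moved 7.5; next 6.6)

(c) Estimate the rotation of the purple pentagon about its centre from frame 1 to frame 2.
21° counter-clockwise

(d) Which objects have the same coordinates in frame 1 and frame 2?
the red star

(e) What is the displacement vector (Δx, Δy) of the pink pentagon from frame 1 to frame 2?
(1.5, 1.3)

The pink pentagon was at (7.3, 16.0) in frame 1 and (8.8, 17.3) in frame 2.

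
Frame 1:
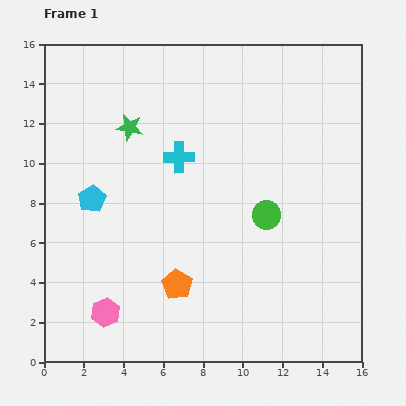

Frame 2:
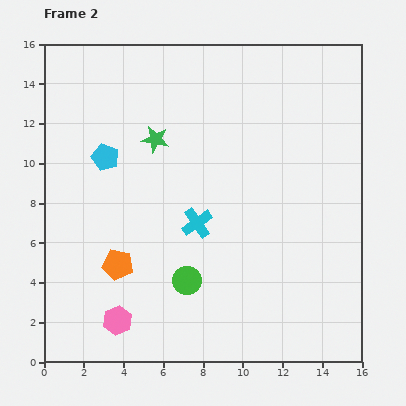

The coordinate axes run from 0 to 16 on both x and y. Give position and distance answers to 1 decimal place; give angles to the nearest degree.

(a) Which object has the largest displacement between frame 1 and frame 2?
the green circle

(moved 5.2; next 3.4)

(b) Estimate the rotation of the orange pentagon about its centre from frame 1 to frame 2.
22° counter-clockwise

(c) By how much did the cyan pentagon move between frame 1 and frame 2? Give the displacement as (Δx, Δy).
(0.7, 2.1)

The cyan pentagon was at (2.4, 8.2) in frame 1 and (3.1, 10.3) in frame 2.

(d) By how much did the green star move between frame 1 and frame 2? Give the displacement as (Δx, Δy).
(1.3, -0.6)

The green star was at (4.3, 11.8) in frame 1 and (5.6, 11.2) in frame 2.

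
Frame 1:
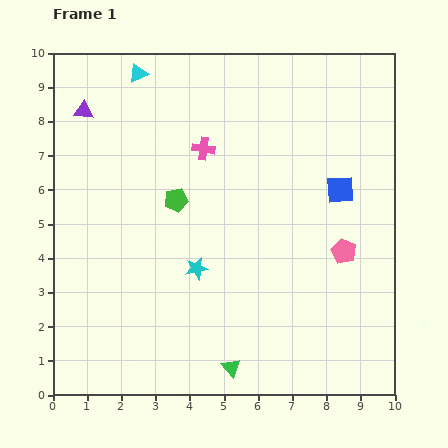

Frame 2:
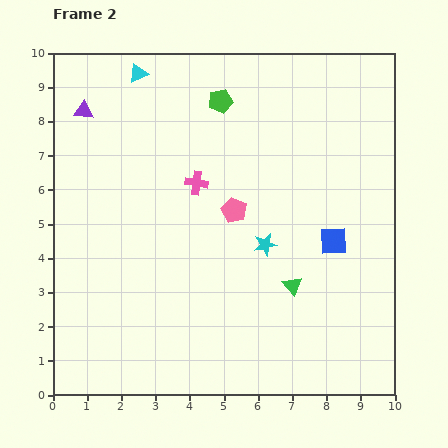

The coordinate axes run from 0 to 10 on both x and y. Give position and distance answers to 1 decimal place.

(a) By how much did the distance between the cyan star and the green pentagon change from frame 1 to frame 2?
+2.3

Distance in frame 1: 2.1. Distance in frame 2: 4.4.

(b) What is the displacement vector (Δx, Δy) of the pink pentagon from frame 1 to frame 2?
(-3.2, 1.2)

The pink pentagon was at (8.5, 4.2) in frame 1 and (5.3, 5.4) in frame 2.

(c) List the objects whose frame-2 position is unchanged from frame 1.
the cyan triangle, the purple triangle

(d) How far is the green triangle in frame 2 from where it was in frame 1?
3.0

The green triangle moved from (5.2, 0.8) to (7.0, 3.2), a distance of √(1.8² + 2.4²) ≈ 3.0.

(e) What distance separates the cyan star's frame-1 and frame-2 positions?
2.1

The cyan star moved from (4.2, 3.7) to (6.2, 4.4), a distance of √(2.0² + 0.7²) ≈ 2.1.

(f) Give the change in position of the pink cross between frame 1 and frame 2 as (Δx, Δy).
(-0.2, -1.0)

The pink cross was at (4.4, 7.2) in frame 1 and (4.2, 6.2) in frame 2.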